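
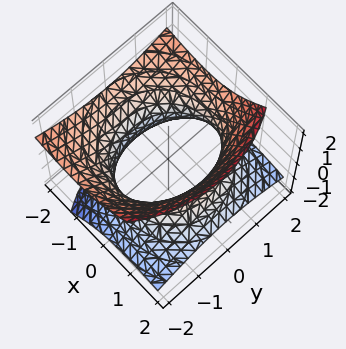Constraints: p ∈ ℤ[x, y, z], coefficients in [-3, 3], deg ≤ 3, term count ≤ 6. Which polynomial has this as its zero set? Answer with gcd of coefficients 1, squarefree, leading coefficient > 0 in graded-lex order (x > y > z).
First, degree: the shape is more complex than any degree-1 surface, so deg p = 2.
Next, from the axis intercepts and sections: the surface avoids every integer z-axis point in the box.
Finally, the integer polynomial consistent with all of this is the stated p.

x^2 + 2*x*z + y^2 - 2*z^2 - 2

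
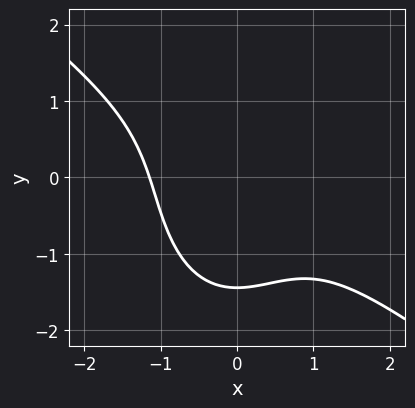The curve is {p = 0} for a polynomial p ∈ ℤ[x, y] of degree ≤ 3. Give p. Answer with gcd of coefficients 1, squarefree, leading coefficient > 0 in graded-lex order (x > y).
2*x^3 + 2*x^2*y + y^3 + 3

(a) The degree is 3 — a generic line meets the curve in up to 3 points.
(b) Matching integer coefficients to the picture gives p.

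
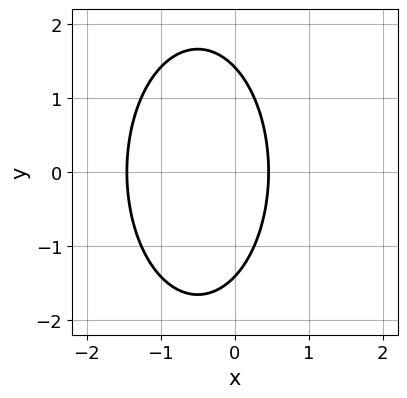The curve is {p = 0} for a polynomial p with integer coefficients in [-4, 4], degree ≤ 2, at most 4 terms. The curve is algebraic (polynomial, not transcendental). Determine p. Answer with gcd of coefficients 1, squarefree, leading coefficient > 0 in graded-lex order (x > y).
(a) Degree: no degree-1 curve has this shape, so deg p = 2.
(b) Symmetries: it's symmetric under y → −y, forcing even powers of y.
(c) These observations pin down the coefficients.

3*x^2 + y^2 + 3*x - 2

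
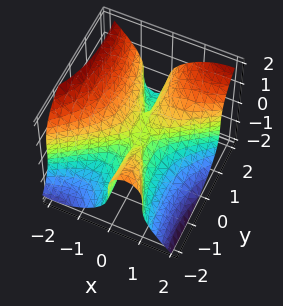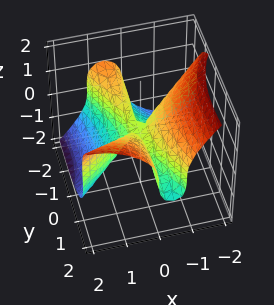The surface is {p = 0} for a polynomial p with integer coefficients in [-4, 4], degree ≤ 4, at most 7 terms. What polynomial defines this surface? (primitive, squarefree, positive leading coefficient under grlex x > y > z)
First, degree: no degree-2 surface has this shape, so deg p = 3.
Next, against the integer gridlines: one z-axis crossing is at z = 0; every point of the y-axis in the box is on the surface; it crosses the x-axis at the gridline x = 0.
Finally, matching integer coefficients to the picture gives p.

3*x^3 - 3*x^2*y - 2*x*y^2 + 3*z^3 - x^2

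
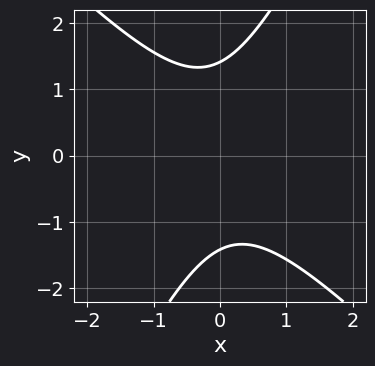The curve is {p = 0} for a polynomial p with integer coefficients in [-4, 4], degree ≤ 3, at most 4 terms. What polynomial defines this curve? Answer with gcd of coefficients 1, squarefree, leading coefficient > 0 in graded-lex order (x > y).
First, the degree is 2 — the shape is more complex than any degree-1 curve.
Next, reading off the gridlines: the curve avoids every integer x-axis point in the box.
Finally, together with the visible shape, these determine p as stated.

2*x^2 + x*y - y^2 + 2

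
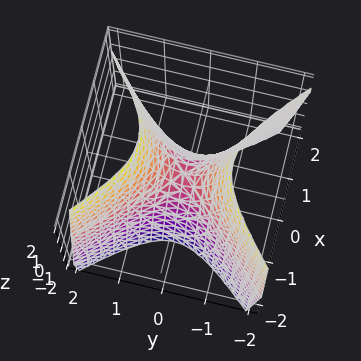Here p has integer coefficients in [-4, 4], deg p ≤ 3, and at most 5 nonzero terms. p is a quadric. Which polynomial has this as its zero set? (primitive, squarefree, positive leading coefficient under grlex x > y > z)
(a) Degree: a saddle surface; a quadric, so deg p = 2.
(b) Symmetries: it's symmetric under x → −x, forcing even powers of x; it's symmetric under y → −y, forcing even powers of y.
(c) Observable constraints: it meets the z-axis at z = 0 (among the integer gridlines); one y-axis crossing is at y = 0.
(d) Putting this together gives p.

2*x^2 - 2*y^2 + z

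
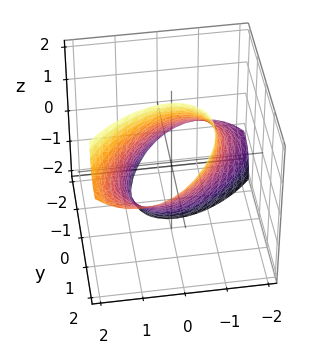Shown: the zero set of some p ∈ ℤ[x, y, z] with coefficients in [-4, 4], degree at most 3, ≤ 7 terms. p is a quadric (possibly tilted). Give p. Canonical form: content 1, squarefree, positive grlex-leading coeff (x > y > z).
First, degree: no degree-1 surface has this shape, so deg p = 2.
Finally, putting this together gives p.

2*x^2 - 2*x*y + 2*y^2 - 3*y*z + z^2 - 3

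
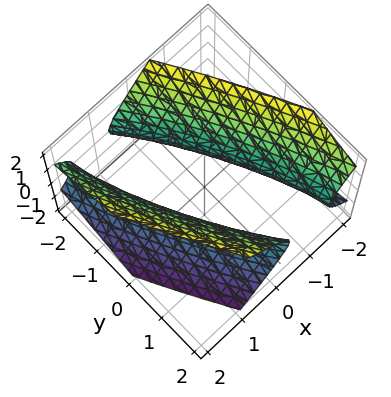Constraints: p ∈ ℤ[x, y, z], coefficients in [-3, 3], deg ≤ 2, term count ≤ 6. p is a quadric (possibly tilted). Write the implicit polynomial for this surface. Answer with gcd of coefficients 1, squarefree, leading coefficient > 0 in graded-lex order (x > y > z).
3*x^2 + 3*x*y + y^2 - 2*z^2 - 2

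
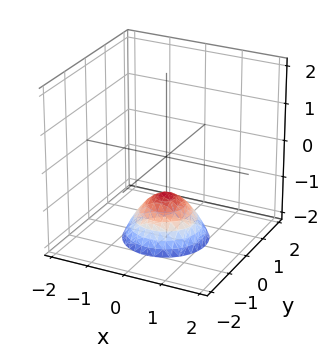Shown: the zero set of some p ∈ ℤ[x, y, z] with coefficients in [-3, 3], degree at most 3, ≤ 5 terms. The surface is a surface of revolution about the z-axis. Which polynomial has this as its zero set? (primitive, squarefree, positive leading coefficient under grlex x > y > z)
1. Degree: the shape is more complex than any degree-1 surface, so deg p = 2.
2. Symmetry: the surface is invariant under rotation about z: p = q(x² + y², z).
3. Against the integer gridlines: it misses every integer gridline on the y-axis; the surface avoids every integer x-axis point in the box.
4. Fitting integer coefficients to these (and the overall shape) gives p. Check: (0, 0, -1) on the z-axis lies on the surface, and p(0, 0, -1) = 0. ✓

x^2 + y^2 + z + 1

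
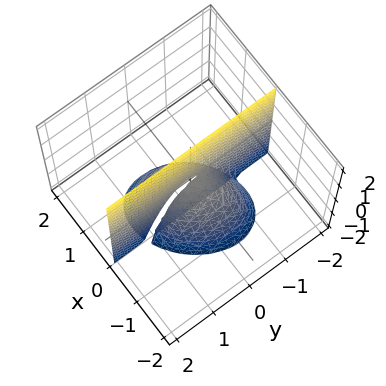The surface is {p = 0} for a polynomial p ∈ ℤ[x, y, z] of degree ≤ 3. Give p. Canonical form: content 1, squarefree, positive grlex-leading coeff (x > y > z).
First, degree: the shape is more complex than any degree-2 surface, so deg p = 3.
Then, observable constraints: it crosses the x-axis at the gridline x = 0; every point of the z-axis in the box is on the surface.
Finally, fitting integer coefficients to these (and the overall shape) gives p.

3*x^3 - 2*x^2*y + 3*x*y^2 + 2*x*z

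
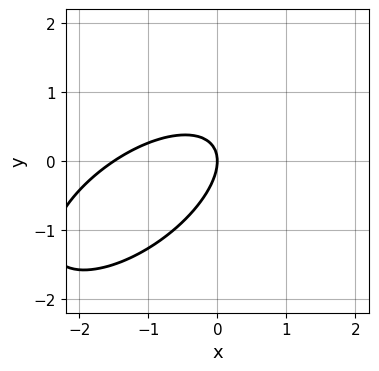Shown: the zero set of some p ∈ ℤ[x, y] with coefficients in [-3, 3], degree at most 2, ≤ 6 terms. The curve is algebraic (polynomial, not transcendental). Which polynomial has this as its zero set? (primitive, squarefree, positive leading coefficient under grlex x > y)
1. deg p = 2.
2. From the visible intercepts: it crosses the x-axis at the gridline x = 0; it crosses the y-axis at the gridline y = 0.
3. Fitting integer coefficients to these (and the overall shape) gives p.

2*x^2 - 3*x*y + 3*y^2 + 3*x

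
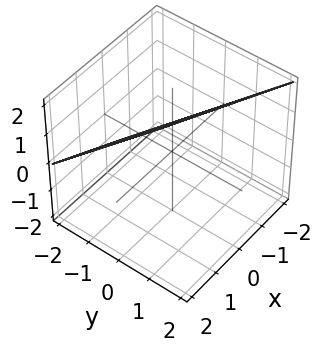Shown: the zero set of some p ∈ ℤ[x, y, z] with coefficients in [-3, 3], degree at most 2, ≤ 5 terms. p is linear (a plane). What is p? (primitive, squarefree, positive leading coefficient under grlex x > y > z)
1. deg p = 1.
2. Observable constraints: it meets the x-axis at x = -2 (among the integer gridlines); one y-axis crossing is at y = -1; one z-axis crossing is at z = 1.
3. Putting this together gives p.

x + 2*y - 2*z + 2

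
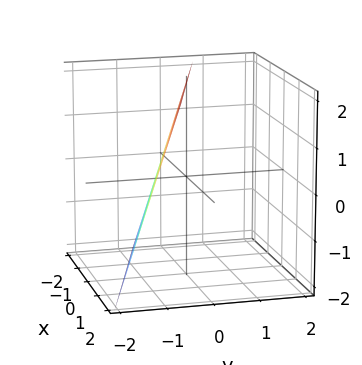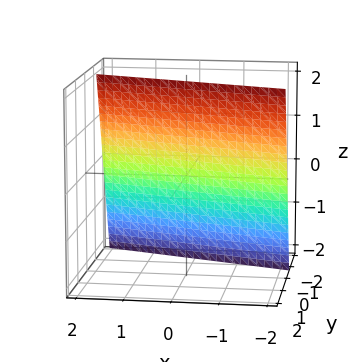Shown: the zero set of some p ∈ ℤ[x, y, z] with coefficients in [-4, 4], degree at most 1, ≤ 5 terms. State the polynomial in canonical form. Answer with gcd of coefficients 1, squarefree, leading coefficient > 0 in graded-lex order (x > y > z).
x + 3*y - z + 2

1. The degree is 1 — the surface is flat (a plane).
2. Reading off the gridlines: it crosses the x-axis at the gridline x = -2; it crosses the z-axis at the gridline z = 2.
3. Together with the visible shape, these determine p as stated.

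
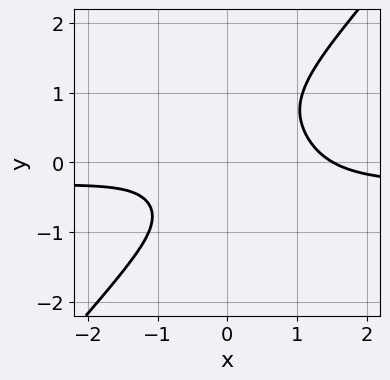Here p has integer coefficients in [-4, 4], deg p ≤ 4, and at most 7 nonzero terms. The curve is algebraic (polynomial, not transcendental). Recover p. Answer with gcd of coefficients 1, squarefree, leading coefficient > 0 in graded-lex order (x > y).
First, deg p = 4. The shape is more complex than any degree-3 curve.
Next, from the visible intercepts: the curve avoids every integer y-axis point in the box.
Finally, putting this together gives p.

3*x^3*y - 2*y^4 + x^3 - x - 2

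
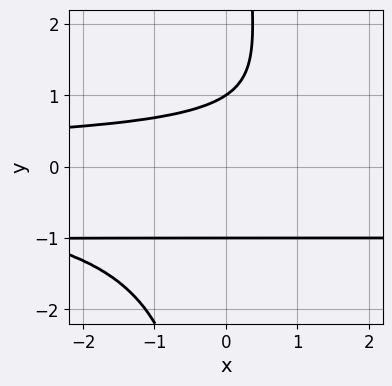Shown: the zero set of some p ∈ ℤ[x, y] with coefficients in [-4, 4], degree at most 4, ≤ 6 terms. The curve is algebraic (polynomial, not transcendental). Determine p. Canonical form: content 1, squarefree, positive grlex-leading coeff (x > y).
First, deg p = 4. The shape is more complex than any degree-3 curve.
Then, from the axis intercepts and sections: the curve avoids every integer x-axis point in the box; the y-axis gridline crossings are at y ∈ {-1, 1}.
Finally, together with the visible shape, these determine p as stated.

2*x*y^3 + 2*x*y^2 - 3*y^2 + 3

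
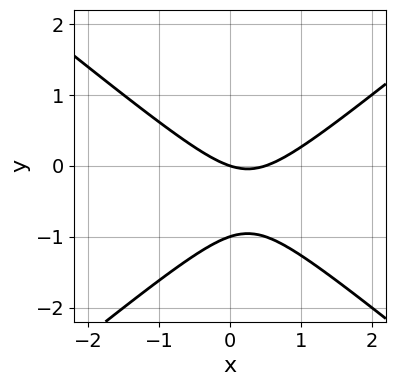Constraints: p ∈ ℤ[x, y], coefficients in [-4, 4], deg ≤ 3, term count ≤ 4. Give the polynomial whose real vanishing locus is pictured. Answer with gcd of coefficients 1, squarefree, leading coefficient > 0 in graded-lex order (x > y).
2*x^2 - 3*y^2 - x - 3*y

(a) The degree is 2 — a generic line meets the curve in up to 2 points.
(b) Against the integer gridlines: among the integer gridlines, it crosses the y-axis at y ∈ {-1, 0}; it crosses the x-axis at the gridline x = 0.
(c) Together with the visible shape, these determine p as stated.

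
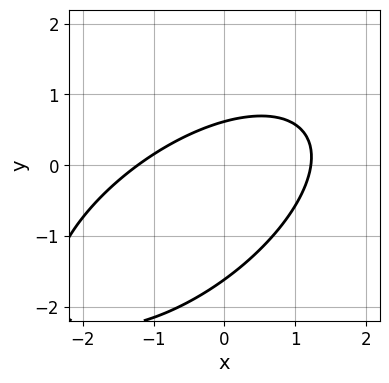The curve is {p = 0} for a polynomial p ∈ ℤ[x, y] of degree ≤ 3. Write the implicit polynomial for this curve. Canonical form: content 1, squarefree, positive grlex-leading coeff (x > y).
1. The degree is 2 — the shape is more complex than any degree-1 curve.
2. Matching integer coefficients to the picture gives p.

2*x^2 - 3*x*y + 3*y^2 + 3*y - 3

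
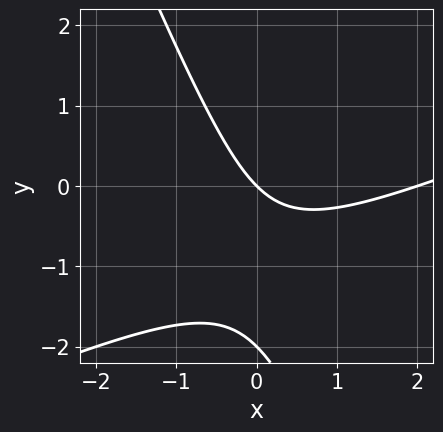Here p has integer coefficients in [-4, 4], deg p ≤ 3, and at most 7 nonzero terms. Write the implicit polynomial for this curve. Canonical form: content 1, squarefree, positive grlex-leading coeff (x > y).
x^2 - 2*x*y - y^2 - 2*x - 2*y

First, the degree is 2 — no degree-1 curve has this shape.
Then, against the integer gridlines: the y-axis gridline crossings are at y ∈ {-2, 0}; the x-axis gridline crossings are at x ∈ {0, 2}.
Finally, putting this together gives p.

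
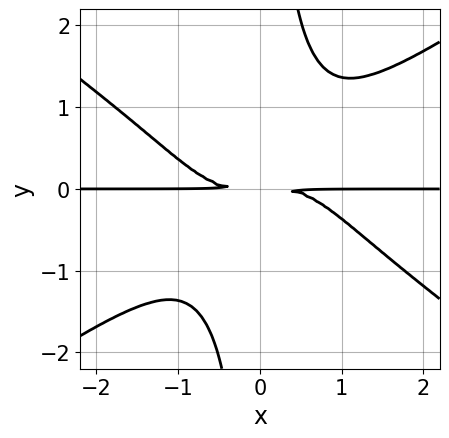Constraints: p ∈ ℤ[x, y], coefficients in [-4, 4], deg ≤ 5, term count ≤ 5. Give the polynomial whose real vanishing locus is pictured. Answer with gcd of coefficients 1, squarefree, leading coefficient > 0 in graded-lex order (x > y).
First, degree: no degree-3 curve has this shape, so deg p = 4.
Next, from the axis intercepts and sections: the visible x-axis segment lies entirely on the curve.
Finally, assembling these constraints gives the stated polynomial.

x^3*y - 2*x*y^3 + 2*y^2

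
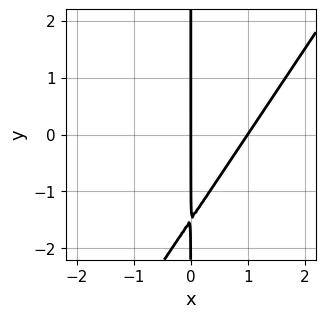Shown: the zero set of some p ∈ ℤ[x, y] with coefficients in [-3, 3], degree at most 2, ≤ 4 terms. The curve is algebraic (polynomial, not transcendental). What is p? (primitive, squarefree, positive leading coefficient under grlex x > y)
(a) Degree: the shape is more complex than any degree-1 curve, so deg p = 2.
(b) From the axis intercepts and sections: among the integer gridlines, it crosses the x-axis at x ∈ {0, 1}; the visible y-axis segment lies entirely on the curve.
(c) The integer polynomial consistent with all of this is the stated p.

3*x^2 - 2*x*y - 3*x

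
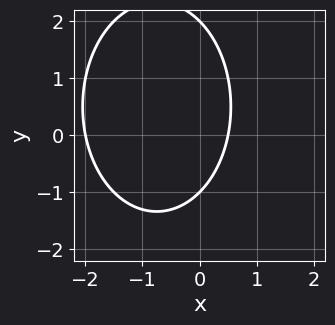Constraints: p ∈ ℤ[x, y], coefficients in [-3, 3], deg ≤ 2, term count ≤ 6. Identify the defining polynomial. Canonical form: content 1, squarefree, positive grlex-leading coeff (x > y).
2*x^2 + y^2 + 3*x - y - 2

First, degree: the shape is more complex than any degree-1 curve, so deg p = 2.
Then, against the integer gridlines: one x-axis crossing is at x = -2; among the integer gridlines, it crosses the y-axis at y ∈ {-1, 2}.
Finally, fitting integer coefficients to these (and the overall shape) gives p.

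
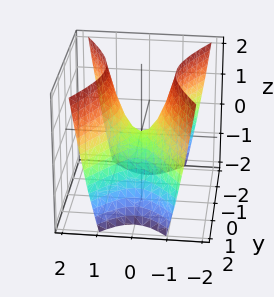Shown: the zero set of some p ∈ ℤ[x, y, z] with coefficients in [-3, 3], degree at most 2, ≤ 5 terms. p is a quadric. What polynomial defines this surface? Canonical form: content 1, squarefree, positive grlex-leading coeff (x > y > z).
First, deg p = 2. A saddle surface; a quadric.
Then, symmetries: mirror symmetry y ↦ −y ⇒ only even powers of y; it's symmetric under x → −x, forcing even powers of x.
Next, reading off the gridlines: it crosses the y-axis at the gridline y = 0; it crosses the x-axis at the gridline x = 0.
Finally, these observations pin down the coefficients.

2*x^2 - y^2 - z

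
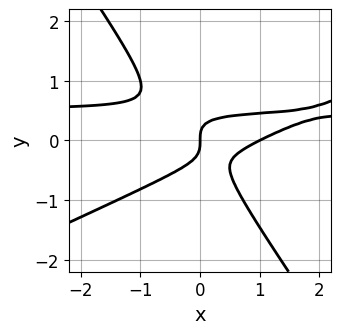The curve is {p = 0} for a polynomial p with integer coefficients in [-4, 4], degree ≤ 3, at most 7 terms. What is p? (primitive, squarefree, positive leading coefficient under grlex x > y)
(a) The degree is 3 — the shape is more complex than any degree-2 curve.
(b) Checking where it meets the axes: it meets the y-axis at y = 0 (among the integer gridlines); the x-axis gridline crossings are at x ∈ {0, 1}.
(c) Assembling these constraints gives the stated polynomial.

2*x^2*y - 3*x*y^2 - 3*y^3 - x^2 + x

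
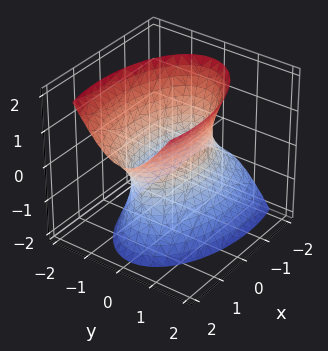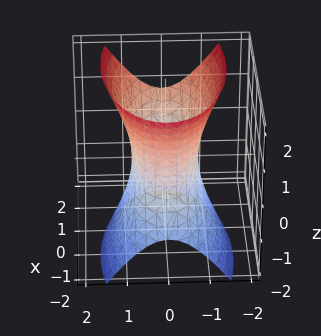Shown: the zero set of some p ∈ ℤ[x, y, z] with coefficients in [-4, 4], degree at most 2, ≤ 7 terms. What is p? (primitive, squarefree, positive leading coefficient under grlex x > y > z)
x^2 - x*z + 3*y^2 - z^2 - 2

1. deg p = 2.
2. Against the integer gridlines: it misses every integer gridline on the z-axis.
3. Fitting integer coefficients to these (and the overall shape) gives p.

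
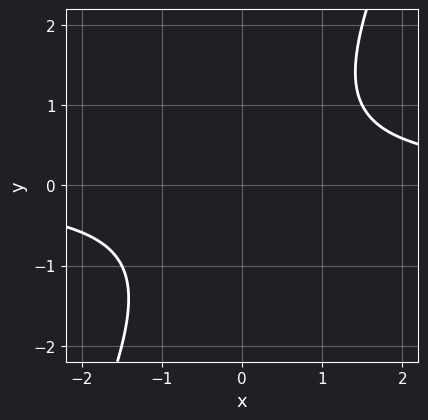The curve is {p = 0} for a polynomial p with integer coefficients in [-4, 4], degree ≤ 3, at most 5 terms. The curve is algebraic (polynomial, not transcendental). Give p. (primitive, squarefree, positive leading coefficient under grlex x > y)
2*x*y - y^2 - 2

First, deg p = 2. No degree-1 curve has this shape.
Then, from the axis intercepts and sections: it misses every integer gridline on the y-axis; no x-intercept at any integer in the box.
Finally, solving for integer coefficients yields p as stated.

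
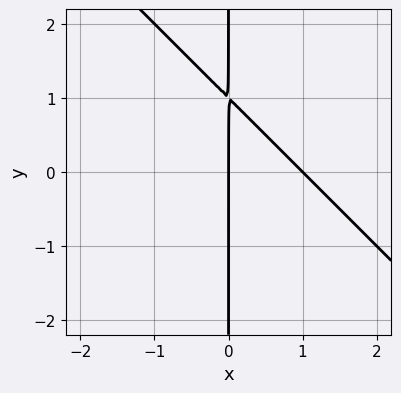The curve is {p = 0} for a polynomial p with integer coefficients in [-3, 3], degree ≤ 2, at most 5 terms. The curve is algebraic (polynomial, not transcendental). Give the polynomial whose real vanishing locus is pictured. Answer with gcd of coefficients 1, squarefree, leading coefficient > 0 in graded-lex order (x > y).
x^2 + x*y - x

Degree: a generic line meets the curve in up to 2 points, so deg p = 2.
Checking where it meets the axes: the x-axis gridline crossings are at x ∈ {0, 1}; every point of the y-axis in the box is on the curve.
Putting this together gives p.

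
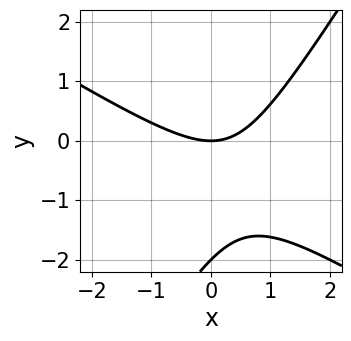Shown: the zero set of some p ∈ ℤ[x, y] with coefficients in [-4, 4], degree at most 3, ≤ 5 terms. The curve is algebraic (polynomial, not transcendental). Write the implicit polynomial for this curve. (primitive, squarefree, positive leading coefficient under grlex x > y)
x^2 + x*y - y^2 - 2*y

1. Degree: a generic line meets the curve in up to 2 points, so deg p = 2.
2. From the axis intercepts and sections: it crosses the x-axis at the gridline x = 0; the y-axis gridline crossings are at y ∈ {-2, 0}.
3. Solving for integer coefficients yields p as stated.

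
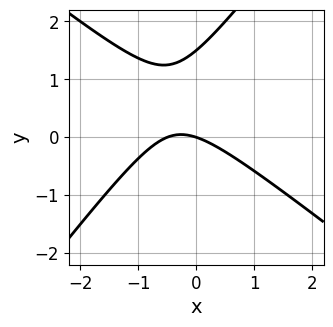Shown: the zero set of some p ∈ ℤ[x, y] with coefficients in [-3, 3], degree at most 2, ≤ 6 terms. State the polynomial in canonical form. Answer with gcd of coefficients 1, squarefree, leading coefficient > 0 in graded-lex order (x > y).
2*x^2 + x*y - 2*y^2 + x + 3*y

1. deg p = 2.
2. Observable constraints: one x-axis crossing is at x = 0; it meets the y-axis at y = 0 (among the integer gridlines).
3. These observations pin down the coefficients.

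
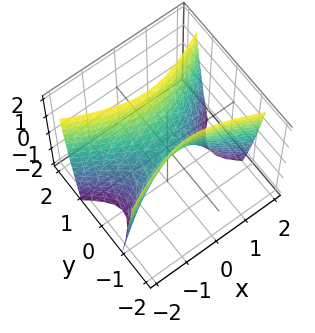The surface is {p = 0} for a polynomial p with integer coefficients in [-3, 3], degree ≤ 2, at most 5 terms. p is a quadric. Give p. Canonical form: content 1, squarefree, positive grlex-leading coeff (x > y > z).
x^2 - 3*y^2 + z

1. deg p = 2.
2. Symmetries: it's symmetric under y → −y, forcing even powers of y; it's symmetric under x → −x, forcing even powers of x.
3. Observable constraints: it meets the y-axis at y = 0 (among the integer gridlines); it meets the x-axis at x = 0 (among the integer gridlines); one z-axis crossing is at z = 0.
4. Together with the visible shape, these determine p as stated.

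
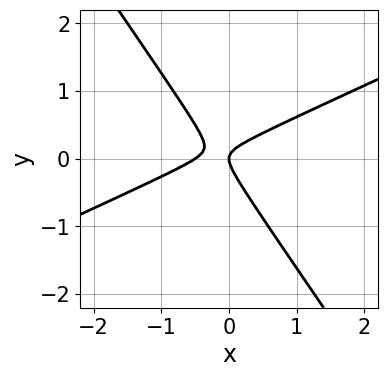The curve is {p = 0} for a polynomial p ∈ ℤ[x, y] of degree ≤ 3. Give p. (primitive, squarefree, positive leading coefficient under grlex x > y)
2*x^2 - 3*x*y - 3*y^2 + x

deg p = 2.
Against the integer gridlines: it crosses the x-axis at the gridline x = 0; it crosses the y-axis at the gridline y = 0.
Matching integer coefficients to the picture gives p.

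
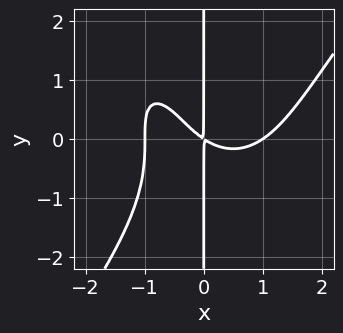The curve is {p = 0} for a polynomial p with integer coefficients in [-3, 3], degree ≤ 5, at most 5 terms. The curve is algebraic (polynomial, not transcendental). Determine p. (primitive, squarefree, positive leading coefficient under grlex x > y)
First, degree: a generic line meets the curve in up to 4 points, so deg p = 4.
Next, against the integer gridlines: among the integer gridlines, it crosses the x-axis at x ∈ {-1, 1}; every point of the y-axis in the box is on the curve.
Finally, fitting integer coefficients to these (and the overall shape) gives p.

2*x^4 - x*y^3 - 3*x^2*y - 2*x^2 - 3*x*y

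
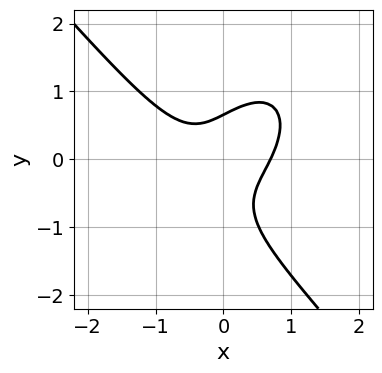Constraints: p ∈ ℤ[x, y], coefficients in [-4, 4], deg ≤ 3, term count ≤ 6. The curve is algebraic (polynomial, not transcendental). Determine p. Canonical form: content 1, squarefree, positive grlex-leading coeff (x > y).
3*x^3 + 2*y^3 - 3*x*y + y^2 - 1

1. The degree is 3 — the shape is more complex than any degree-2 curve.
2. The integer polynomial consistent with all of this is the stated p.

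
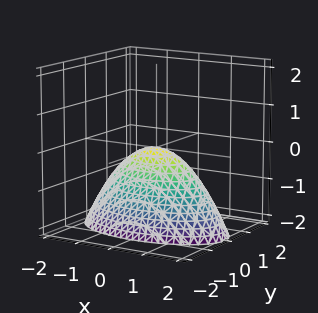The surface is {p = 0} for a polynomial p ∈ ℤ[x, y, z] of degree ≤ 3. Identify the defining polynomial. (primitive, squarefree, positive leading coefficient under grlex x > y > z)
x^2 + 3*y^2 + 2*z

1. Degree: a single bowl opening along one axis; a quadric, so deg p = 2.
2. Symmetries: the x ↦ −x reflection is a symmetry, so x appears only in even powers; it's symmetric under y → −y, forcing even powers of y.
3. From the visible intercepts: it crosses the y-axis at the gridline y = 0; it meets the z-axis at z = 0 (among the integer gridlines); it meets the x-axis at x = 0 (among the integer gridlines).
4. Assembling these constraints gives the stated polynomial.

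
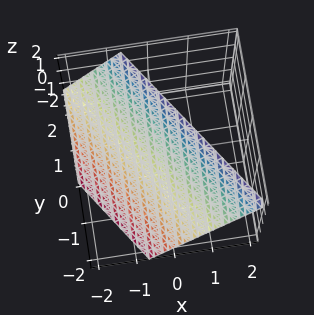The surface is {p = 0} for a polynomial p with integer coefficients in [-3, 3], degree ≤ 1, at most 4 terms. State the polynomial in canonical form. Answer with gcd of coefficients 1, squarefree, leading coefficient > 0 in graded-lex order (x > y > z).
3*x + 2*y - 2*z + 2

(a) deg p = 1.
(b) From the visible intercepts: it crosses the z-axis at the gridline z = 1; one y-axis crossing is at y = -1.
(c) These observations pin down the coefficients.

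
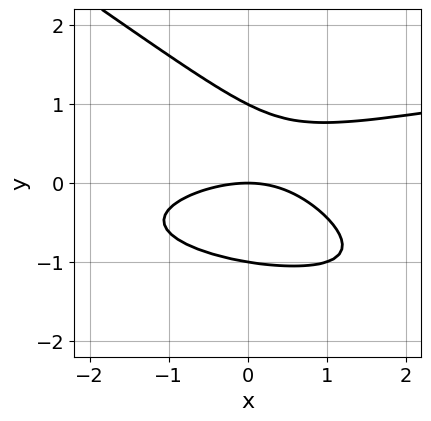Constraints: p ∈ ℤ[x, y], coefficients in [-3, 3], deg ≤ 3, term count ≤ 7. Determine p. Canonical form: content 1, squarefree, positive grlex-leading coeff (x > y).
deg p = 3. No degree-2 curve has this shape.
Observable constraints: one x-axis crossing is at x = 0; among the integer gridlines, it crosses the y-axis at y ∈ {-1, 0, 1}.
Assembling these constraints gives the stated polynomial.

2*x*y^2 + 3*y^3 - x^2 + x*y - 3*y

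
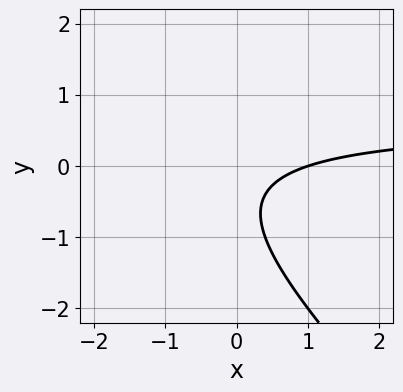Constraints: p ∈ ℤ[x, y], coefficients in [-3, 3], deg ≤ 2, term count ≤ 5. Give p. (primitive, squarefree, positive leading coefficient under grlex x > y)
3*x*y + 3*y^2 - 2*x + 3*y + 2

(a) deg p = 2. The shape is more complex than any degree-1 curve.
(b) Against the integer gridlines: it meets the x-axis at x = 1 (among the integer gridlines); no y-intercept at any integer in the box.
(c) These observations pin down the coefficients.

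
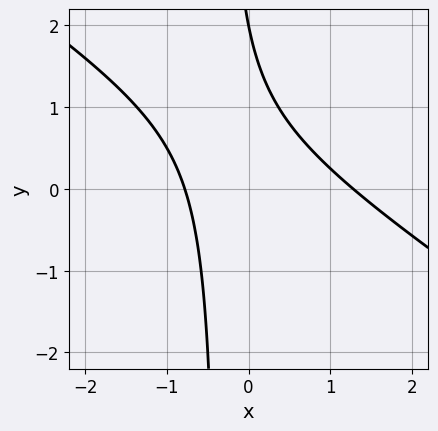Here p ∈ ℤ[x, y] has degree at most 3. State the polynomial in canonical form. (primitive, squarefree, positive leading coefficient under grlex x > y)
2*x^2 + 3*x*y - x + y - 2

1. deg p = 2. No degree-1 curve has this shape.
2. Observable constraints: it crosses the y-axis at the gridline y = 2.
3. Putting this together gives p.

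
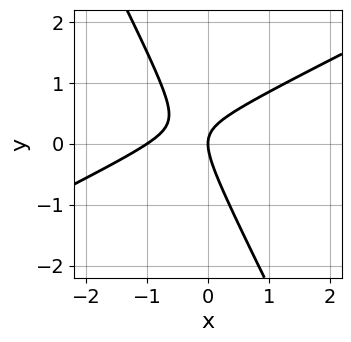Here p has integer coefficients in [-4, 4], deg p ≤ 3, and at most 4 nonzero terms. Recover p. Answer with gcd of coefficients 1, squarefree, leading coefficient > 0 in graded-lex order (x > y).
2*x^2 - 3*x*y - 2*y^2 + 2*x

The degree is 2 — the shape is more complex than any degree-1 curve.
Checking where it meets the axes: it crosses the y-axis at the gridline y = 0; the x-axis gridline crossings are at x ∈ {-1, 0}.
Together with the visible shape, these determine p as stated.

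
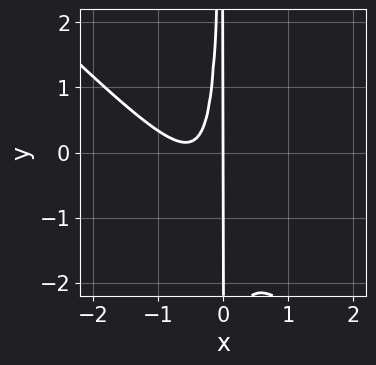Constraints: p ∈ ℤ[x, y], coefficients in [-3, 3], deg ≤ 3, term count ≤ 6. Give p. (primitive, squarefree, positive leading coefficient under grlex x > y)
3*x^3 + 3*x^2*y + 3*x^2 + x

(a) The degree is 3 — no degree-2 curve has this shape.
(b) Reading off the gridlines: the visible y-axis segment lies entirely on the curve; it meets the x-axis at x = 0 (among the integer gridlines).
(c) Matching integer coefficients to the picture gives p.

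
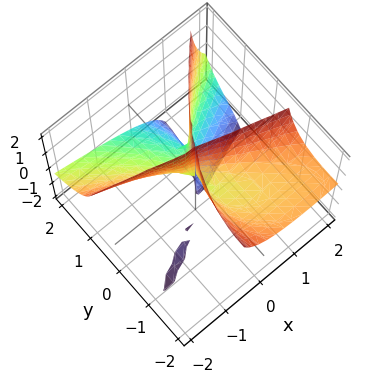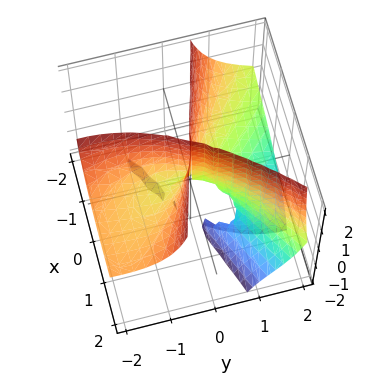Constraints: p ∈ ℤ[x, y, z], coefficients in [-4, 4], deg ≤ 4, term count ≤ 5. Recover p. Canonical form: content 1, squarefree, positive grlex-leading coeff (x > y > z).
First, the picture has 3 separate pieces.
Next, deg p = 3.
Next, from the axis intercepts and sections: every point of the z-axis in the box is on the surface; one x-axis crossing is at x = 0; it meets the y-axis at y = 0 (among the integer gridlines).
Finally, these observations pin down the coefficients.

3*x*y*z - y^3 - 2*y^2*z + 2*x^2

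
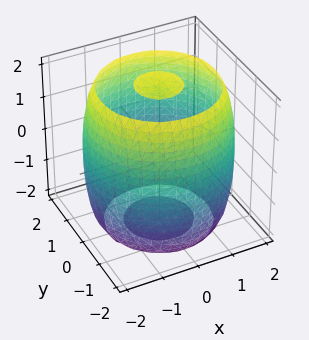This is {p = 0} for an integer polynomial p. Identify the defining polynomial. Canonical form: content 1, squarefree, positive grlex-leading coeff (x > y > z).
x^4 + 2*x^2*y^2 + y^4 - 3*x^2 - 3*y^2 + z^2 - 3

First, I count 3 distinct pieces. Treating them together as one polynomial.
Next, degree: the shape is more complex than any degree-3 surface, so deg p = 4.
Next, by symmetry, every cross-section ⟂ z is a circle, so x, y appear only via x² + y².
Next, observable constraints: a circular section at z = 1 has radius between 1 and 2.
Finally, together with the visible shape, these determine p as stated.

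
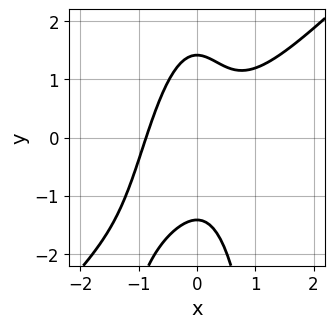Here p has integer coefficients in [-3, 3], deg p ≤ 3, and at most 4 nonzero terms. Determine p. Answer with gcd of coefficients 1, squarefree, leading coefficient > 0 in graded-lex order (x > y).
3*x^3 - 3*x^2*y - y^2 + 2

deg p = 3.
Matching integer coefficients to the picture gives p.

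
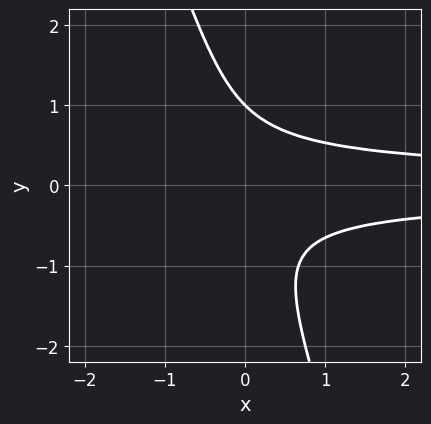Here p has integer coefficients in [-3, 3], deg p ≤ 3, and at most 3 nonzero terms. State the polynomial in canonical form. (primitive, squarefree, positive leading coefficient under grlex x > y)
deg p = 3.
From the axis intercepts and sections: it misses every integer gridline on the x-axis; it meets the y-axis at y = 1 (among the integer gridlines).
Matching integer coefficients to the picture gives p.

3*x*y^2 + y^3 - 1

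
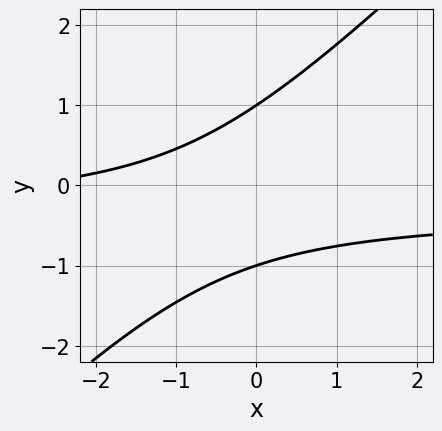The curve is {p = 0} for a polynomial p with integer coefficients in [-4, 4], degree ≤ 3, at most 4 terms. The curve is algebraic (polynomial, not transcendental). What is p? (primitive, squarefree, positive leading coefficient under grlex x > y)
The degree is 2 — no degree-1 curve has this shape.
Reading off the gridlines: the curve avoids every integer x-axis point in the box; the y-axis gridline crossings are at y ∈ {-1, 1}.
These observations pin down the coefficients.

3*x*y - 3*y^2 + x + 3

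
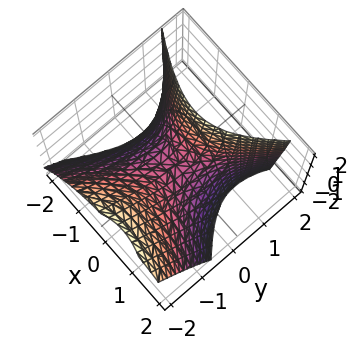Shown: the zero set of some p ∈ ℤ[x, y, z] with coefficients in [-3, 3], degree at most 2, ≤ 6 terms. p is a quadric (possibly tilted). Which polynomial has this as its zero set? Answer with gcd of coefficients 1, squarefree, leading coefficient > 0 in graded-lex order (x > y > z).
3*x^2 + 2*x*y - 3*y^2 - 2*y*z + 3*z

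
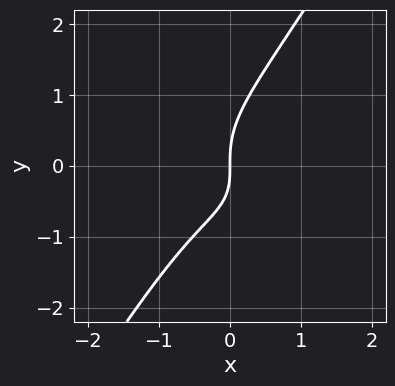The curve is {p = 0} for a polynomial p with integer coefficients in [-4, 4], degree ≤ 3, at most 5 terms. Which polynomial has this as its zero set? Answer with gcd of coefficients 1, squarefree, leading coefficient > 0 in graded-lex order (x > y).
3*x^3 + 2*x*y^2 - 2*y^3 + 2*x*y + 3*x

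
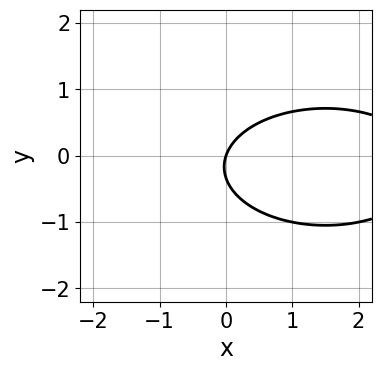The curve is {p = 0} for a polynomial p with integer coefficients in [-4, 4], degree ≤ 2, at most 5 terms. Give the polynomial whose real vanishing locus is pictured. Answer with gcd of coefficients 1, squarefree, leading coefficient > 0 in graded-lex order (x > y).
x^2 + 3*y^2 - 3*x + y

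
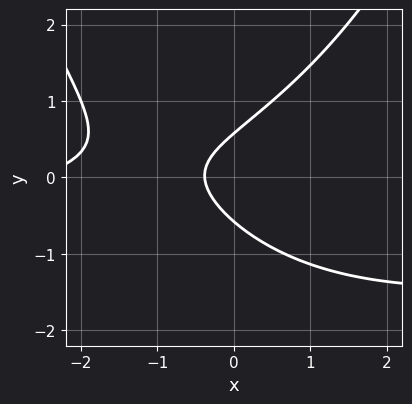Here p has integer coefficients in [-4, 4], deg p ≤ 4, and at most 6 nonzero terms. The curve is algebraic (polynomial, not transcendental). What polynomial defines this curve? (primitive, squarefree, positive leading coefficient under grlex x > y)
(a) deg p = 3. No degree-2 curve has this shape.
(b) The integer polynomial consistent with all of this is the stated p.

x^2*y + x^2 - 3*y^2 + 3*x + 1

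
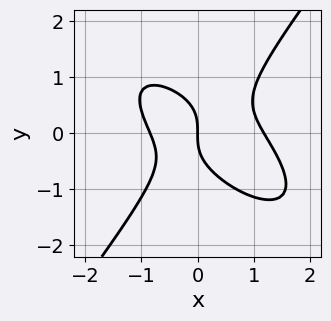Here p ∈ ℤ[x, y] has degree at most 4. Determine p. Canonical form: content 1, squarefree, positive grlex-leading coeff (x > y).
3*x^3 + 3*x^2*y - 3*y^3 - x^2 - 3*x

1. Degree: no degree-2 curve has this shape, so deg p = 3.
2. Checking where it meets the axes: it crosses the x-axis at the gridline x = 0; it crosses the y-axis at the gridline y = 0.
3. Assembling these constraints gives the stated polynomial.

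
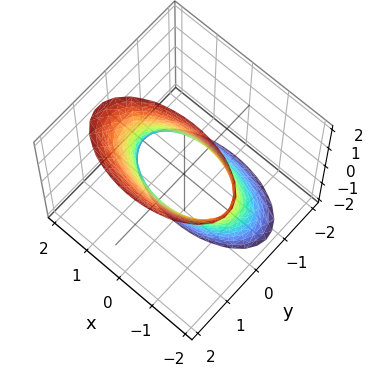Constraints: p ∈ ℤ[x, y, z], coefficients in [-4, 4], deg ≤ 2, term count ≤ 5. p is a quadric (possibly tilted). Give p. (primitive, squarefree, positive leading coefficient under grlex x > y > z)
Degree: a generic line meets the surface in up to 2 points, so deg p = 2.
From the visible intercepts: it misses every integer gridline on the z-axis.
The integer polynomial consistent with all of this is the stated p.

x^2 + 3*y^2 - 2*y*z - 2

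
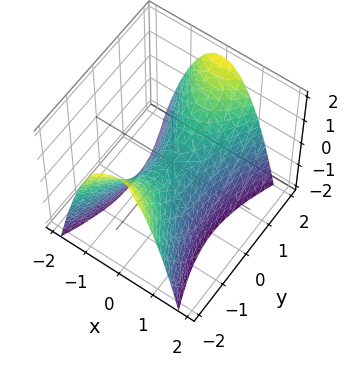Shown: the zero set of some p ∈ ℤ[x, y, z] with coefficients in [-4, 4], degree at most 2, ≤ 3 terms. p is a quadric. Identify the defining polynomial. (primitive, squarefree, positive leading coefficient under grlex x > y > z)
3*x^2 - y^2 + 2*z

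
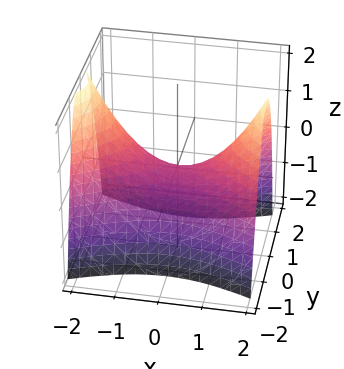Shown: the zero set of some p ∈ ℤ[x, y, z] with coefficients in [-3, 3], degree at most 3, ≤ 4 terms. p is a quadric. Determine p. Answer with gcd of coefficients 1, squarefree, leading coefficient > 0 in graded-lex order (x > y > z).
1. The degree is 2 — a saddle surface; a quadric.
2. Symmetries: it's symmetric under y → −y, forcing even powers of y; mirror symmetry x ↦ −x ⇒ only even powers of x.
3. Reading off the gridlines: one x-axis crossing is at x = 0; it meets the y-axis at y = 0 (among the integer gridlines); one z-axis crossing is at z = 0.
4. Solving for integer coefficients yields p as stated.

x^2 - 3*y^2 - 2*z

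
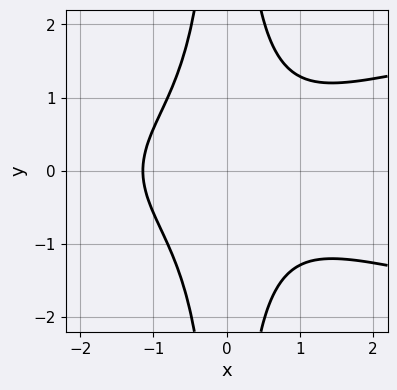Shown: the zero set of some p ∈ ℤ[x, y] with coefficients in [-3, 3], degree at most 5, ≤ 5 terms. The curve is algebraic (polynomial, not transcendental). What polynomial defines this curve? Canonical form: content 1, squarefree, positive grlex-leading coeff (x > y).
3*x^2*y^2 - 2*x^3 - 3

1. deg p = 4.
2. Symmetries: mirror symmetry y ↦ −y ⇒ only even powers of y.
3. From the visible intercepts: no y-intercept at any integer in the box.
4. The integer polynomial consistent with all of this is the stated p.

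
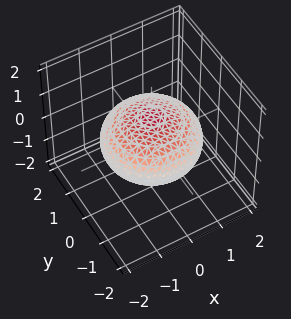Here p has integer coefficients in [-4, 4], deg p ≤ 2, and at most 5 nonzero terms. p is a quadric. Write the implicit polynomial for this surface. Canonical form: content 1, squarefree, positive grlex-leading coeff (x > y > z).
Degree: bounded and convex; a quadric, so deg p = 2.
Symmetries: it's symmetric under z → −z, forcing even powers of z; the surface is invariant under rotation about z: p = q(x² + y², z).
Reading off the gridlines: a circular section at z = 0 has radius between 1 and 2; among the integer gridlines, it crosses the z-axis at z ∈ {-1, 1}.
Matching integer coefficients to the picture gives p.

x^2 + y^2 + 2*z^2 - 2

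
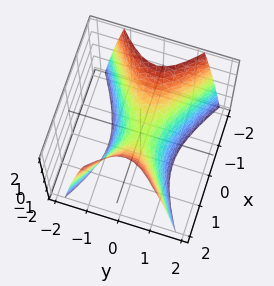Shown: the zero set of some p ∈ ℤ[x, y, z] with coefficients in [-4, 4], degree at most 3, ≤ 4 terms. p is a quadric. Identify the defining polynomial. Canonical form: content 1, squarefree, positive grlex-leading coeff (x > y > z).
x^2 - 2*y^2 - z

(a) Degree: a saddle surface; a quadric, so deg p = 2.
(b) Symmetries: mirror symmetry x ↦ −x ⇒ only even powers of x; mirror symmetry y ↦ −y ⇒ only even powers of y.
(c) From the axis intercepts and sections: it meets the y-axis at y = 0 (among the integer gridlines); it meets the x-axis at x = 0 (among the integer gridlines); it meets the z-axis at z = 0 (among the integer gridlines).
(d) Fitting integer coefficients to these (and the overall shape) gives p.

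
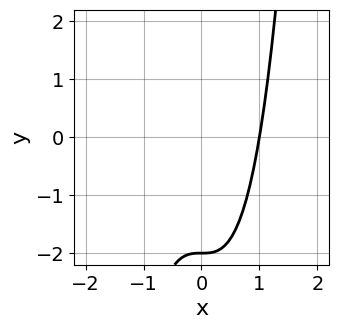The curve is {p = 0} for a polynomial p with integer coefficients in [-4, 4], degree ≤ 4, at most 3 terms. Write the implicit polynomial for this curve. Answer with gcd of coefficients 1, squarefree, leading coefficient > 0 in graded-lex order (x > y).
1. The degree is 3 — a generic line meets the curve in up to 3 points.
2. Observable constraints: it crosses the x-axis at the gridline x = 1; it crosses the y-axis at the gridline y = -2.
3. Assembling these constraints gives the stated polynomial.

2*x^3 - y - 2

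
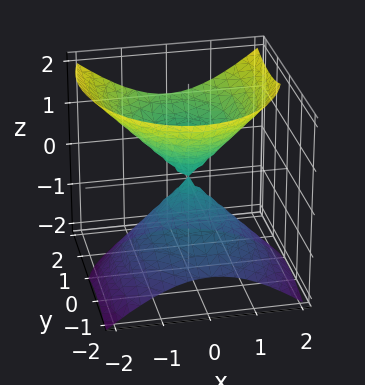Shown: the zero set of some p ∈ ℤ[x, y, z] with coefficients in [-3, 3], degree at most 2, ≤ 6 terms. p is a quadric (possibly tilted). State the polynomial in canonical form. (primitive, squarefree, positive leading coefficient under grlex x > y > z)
The degree is 2 — no degree-1 surface has this shape.
Against the integer gridlines: it crosses the x-axis at the gridline x = 0; one y-axis crossing is at y = 0.
Together with the visible shape, these determine p as stated.

3*x^2 + 2*y^2 - 2*y*z - 3*z^2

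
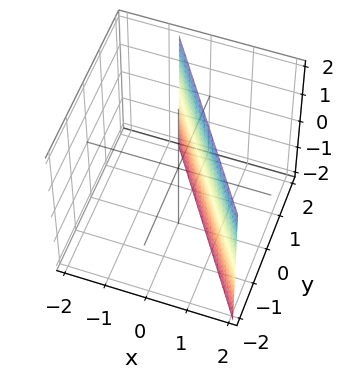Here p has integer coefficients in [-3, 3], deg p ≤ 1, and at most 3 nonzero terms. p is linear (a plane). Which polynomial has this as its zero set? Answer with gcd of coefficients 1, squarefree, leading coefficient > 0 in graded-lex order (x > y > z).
3*x + 2*y - 2

First, deg p = 1. Every cross-section is a straight line — this is a plane.
Then, from the visible intercepts: one y-axis crossing is at y = 1; it misses every integer gridline on the z-axis.
Finally, these observations pin down the coefficients.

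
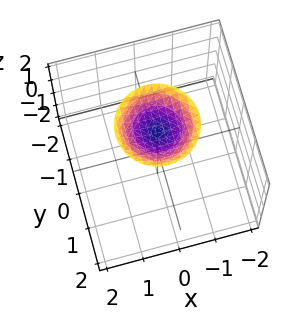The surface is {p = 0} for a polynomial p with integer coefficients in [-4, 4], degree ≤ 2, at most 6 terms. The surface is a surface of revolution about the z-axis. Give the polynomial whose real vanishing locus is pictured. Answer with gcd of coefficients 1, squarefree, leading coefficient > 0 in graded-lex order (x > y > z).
First, degree: the shape is more complex than any degree-1 surface, so deg p = 2.
Then, symmetry: the surface is invariant under rotation about z: p = q(x² + y², z).
Next, reading off the gridlines: it misses every integer gridline on the x-axis; no y-intercept at any integer in the box.
Finally, solving for integer coefficients yields p as stated.

x^2 + y^2 - 2*z + 3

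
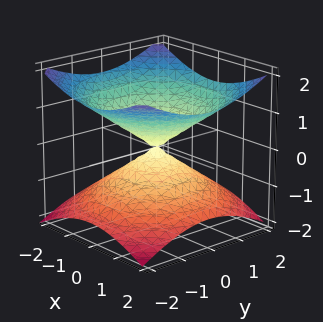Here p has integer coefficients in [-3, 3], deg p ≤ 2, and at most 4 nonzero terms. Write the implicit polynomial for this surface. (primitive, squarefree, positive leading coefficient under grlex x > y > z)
1. Degree: a double cone through the origin; a quadric, so deg p = 2.
2. Symmetries: it's symmetric under z → −z, forcing even powers of z; every cross-section ⟂ z is a circle, so x, y appear only via x² + y².
3. Checking where it meets the axes: it meets the y-axis at y = 0 (among the integer gridlines); one x-axis crossing is at x = 0; one z-axis crossing is at z = 0; a circular section at z = -1 has radius between 1 and 2.
4. Matching integer coefficients to the picture gives p.

x^2 + y^2 - 2*z^2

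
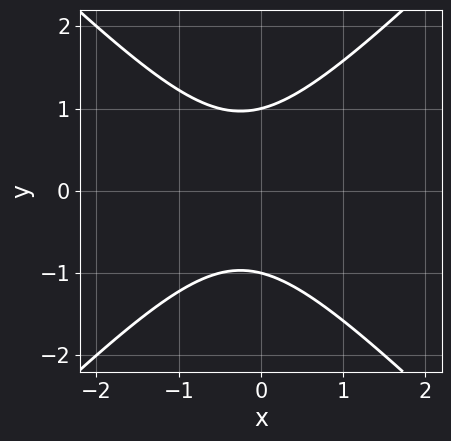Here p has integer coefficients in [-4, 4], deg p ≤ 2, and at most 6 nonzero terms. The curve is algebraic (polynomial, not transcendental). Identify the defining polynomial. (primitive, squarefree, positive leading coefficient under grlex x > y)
Degree: a generic line meets the curve in up to 2 points, so deg p = 2.
Symmetries: mirror symmetry y ↦ −y ⇒ only even powers of y.
From the visible intercepts: the curve avoids every integer x-axis point in the box; the y-axis gridline crossings are at y ∈ {-1, 1}.
Matching integer coefficients to the picture gives p.

2*x^2 - 2*y^2 + x + 2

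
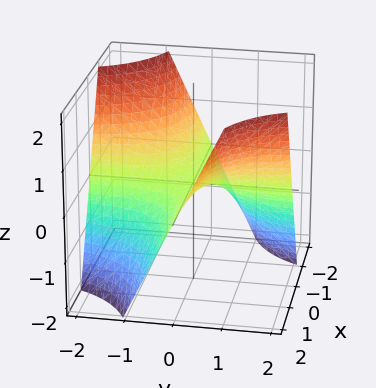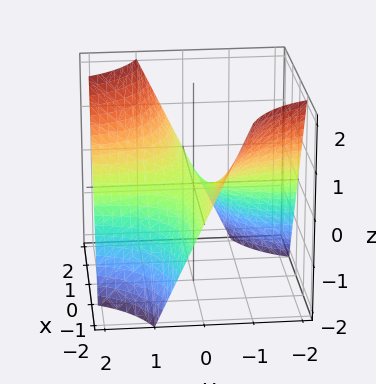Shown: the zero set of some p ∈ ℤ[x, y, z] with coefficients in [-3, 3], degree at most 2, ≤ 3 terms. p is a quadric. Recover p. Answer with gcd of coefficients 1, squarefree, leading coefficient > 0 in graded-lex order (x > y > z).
First, degree: a saddle surface; a quadric, so deg p = 2.
Then, checking where it meets the axes: the visible y-axis segment lies entirely on the surface; the visible x-axis segment lies entirely on the surface; one z-axis crossing is at z = 0.
Finally, matching integer coefficients to the picture gives p.

x*y - z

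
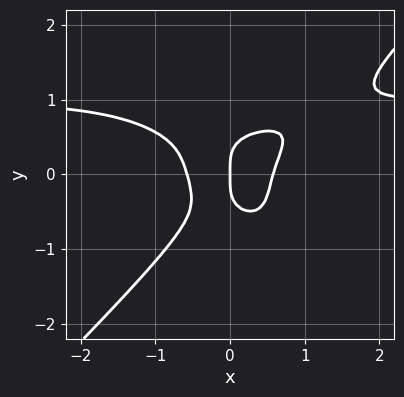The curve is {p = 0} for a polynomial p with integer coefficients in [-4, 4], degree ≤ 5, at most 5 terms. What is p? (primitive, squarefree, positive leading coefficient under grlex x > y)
3*x^3*y - 3*y^4 - 3*x^3 + x

First, deg p = 4. No degree-3 curve has this shape.
Then, from the axis intercepts and sections: it meets the x-axis at x = 0 (among the integer gridlines); one y-axis crossing is at y = 0.
Finally, these observations pin down the coefficients.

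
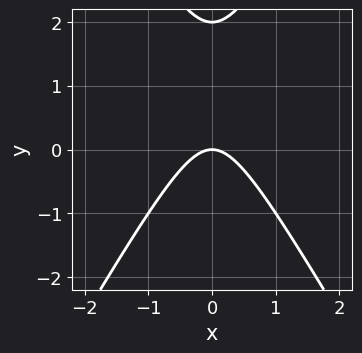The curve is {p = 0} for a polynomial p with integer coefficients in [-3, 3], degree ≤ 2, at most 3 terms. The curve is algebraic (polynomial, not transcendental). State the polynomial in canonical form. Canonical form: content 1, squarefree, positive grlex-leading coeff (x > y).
1. Degree: the shape is more complex than any degree-1 curve, so deg p = 2.
2. Symmetries: the x ↦ −x reflection is a symmetry, so x appears only in even powers.
3. Reading off the gridlines: it meets the x-axis at x = 0 (among the integer gridlines); among the integer gridlines, it crosses the y-axis at y ∈ {0, 2}.
4. Together with the visible shape, these determine p as stated.

3*x^2 - y^2 + 2*y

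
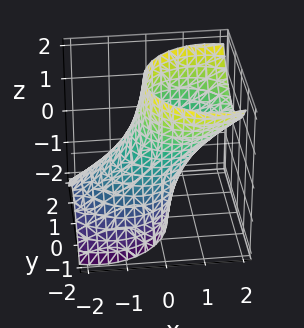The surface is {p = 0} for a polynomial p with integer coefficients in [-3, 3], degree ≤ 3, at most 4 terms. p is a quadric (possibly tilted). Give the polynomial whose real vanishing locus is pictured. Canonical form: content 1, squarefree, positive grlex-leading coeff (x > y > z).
2*x^2 - 3*x*z + 2*y^2 - 2

(a) The degree is 2 — a generic line meets the surface in up to 2 points.
(b) From the visible intercepts: among the integer gridlines, it crosses the x-axis at x ∈ {-1, 1}; it misses every integer gridline on the z-axis.
(c) Solving for integer coefficients yields p as stated. Check: (0, 1, 0) on the y-axis lies on the surface, and p(0, 1, 0) = 0. ✓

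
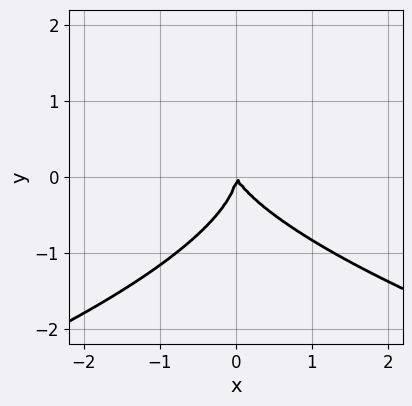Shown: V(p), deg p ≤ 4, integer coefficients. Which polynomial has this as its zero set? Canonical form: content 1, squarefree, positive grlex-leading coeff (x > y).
2*y^3 + 2*x^2 + x*y

(a) deg p = 3. No degree-2 curve has this shape.
(b) Reading off the gridlines: one x-axis crossing is at x = 0; it meets the y-axis at y = 0 (among the integer gridlines).
(c) Putting this together gives p.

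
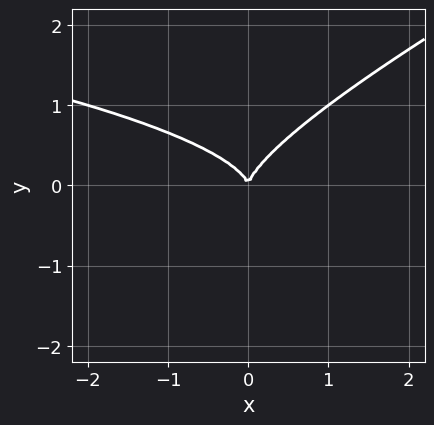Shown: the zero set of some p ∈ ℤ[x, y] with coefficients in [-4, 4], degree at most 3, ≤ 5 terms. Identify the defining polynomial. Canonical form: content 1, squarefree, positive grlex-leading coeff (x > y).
x*y^2 - 2*y^3 + x^2

(a) deg p = 3. The shape is more complex than any degree-2 curve.
(b) From the visible intercepts: it crosses the x-axis at the gridline x = 0; it crosses the y-axis at the gridline y = 0.
(c) The integer polynomial consistent with all of this is the stated p.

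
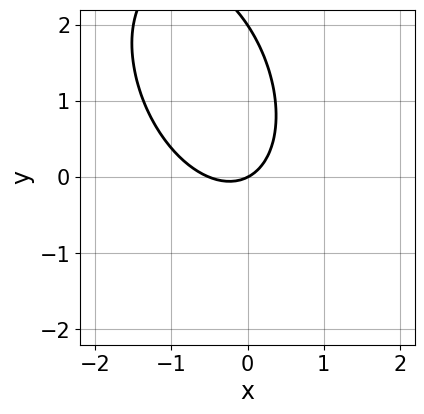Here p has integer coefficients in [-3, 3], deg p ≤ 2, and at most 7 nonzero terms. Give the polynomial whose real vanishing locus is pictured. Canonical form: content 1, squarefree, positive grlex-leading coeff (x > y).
(a) deg p = 2.
(b) From the visible intercepts: the y-axis gridline crossings are at y ∈ {0, 2}; it crosses the x-axis at the gridline x = 0.
(c) Assembling these constraints gives the stated polynomial.

2*x^2 + x*y + y^2 + x - 2*y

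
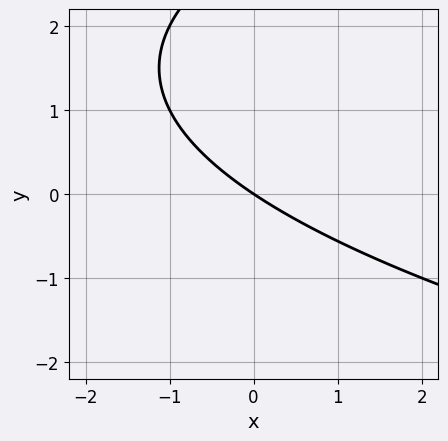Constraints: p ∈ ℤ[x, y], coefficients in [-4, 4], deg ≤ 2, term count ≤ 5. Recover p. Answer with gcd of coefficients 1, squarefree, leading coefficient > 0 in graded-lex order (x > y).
1. deg p = 2. A generic line meets the curve in up to 2 points.
2. Checking where it meets the axes: it meets the x-axis at x = 0 (among the integer gridlines); one y-axis crossing is at y = 0.
3. Matching integer coefficients to the picture gives p.

y^2 - 2*x - 3*y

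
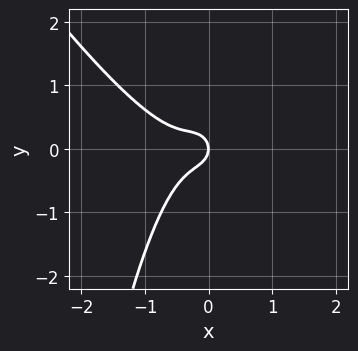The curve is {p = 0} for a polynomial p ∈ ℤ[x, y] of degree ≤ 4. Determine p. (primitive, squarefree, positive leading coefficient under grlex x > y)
3*x^3 + 2*x^2*y + 2*x^2 + 2*y^2 + x

First, the degree is 3 — the shape is more complex than any degree-2 curve.
Then, against the integer gridlines: one y-axis crossing is at y = 0; one x-axis crossing is at x = 0.
Finally, these observations pin down the coefficients.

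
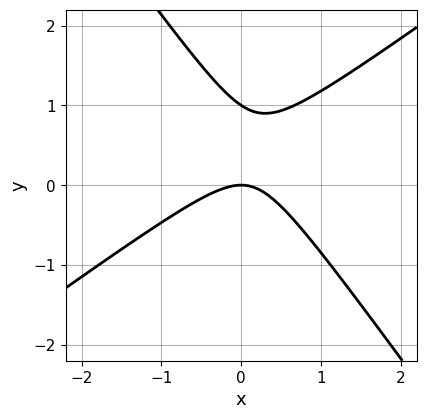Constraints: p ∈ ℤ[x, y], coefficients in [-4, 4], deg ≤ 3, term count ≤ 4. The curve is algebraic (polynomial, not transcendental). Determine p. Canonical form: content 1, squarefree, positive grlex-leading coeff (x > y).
1. Degree: a generic line meets the curve in up to 2 points, so deg p = 2.
2. From the axis intercepts and sections: the y-axis gridline crossings are at y ∈ {0, 1}; one x-axis crossing is at x = 0.
3. The integer polynomial consistent with all of this is the stated p.

3*x^2 - 2*x*y - 3*y^2 + 3*y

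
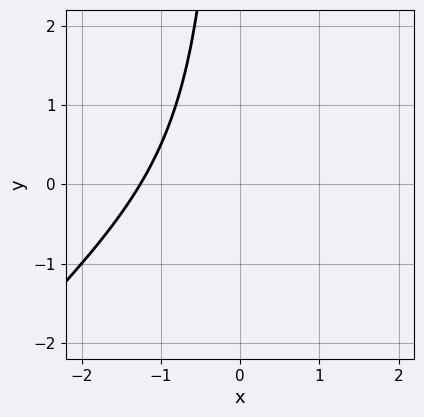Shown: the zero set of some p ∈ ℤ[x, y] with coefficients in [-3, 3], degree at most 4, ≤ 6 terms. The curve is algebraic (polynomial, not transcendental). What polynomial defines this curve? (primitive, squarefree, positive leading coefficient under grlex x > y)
(a) Degree: the shape is more complex than any degree-2 curve, so deg p = 3.
(b) From the visible intercepts: it misses every integer gridline on the y-axis.
(c) Together with the visible shape, these determine p as stated.

x^3 - x^2*y + x*y + 2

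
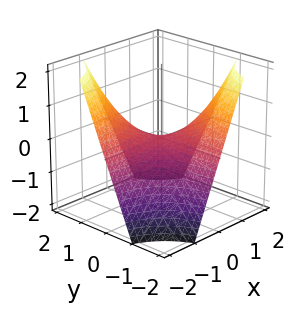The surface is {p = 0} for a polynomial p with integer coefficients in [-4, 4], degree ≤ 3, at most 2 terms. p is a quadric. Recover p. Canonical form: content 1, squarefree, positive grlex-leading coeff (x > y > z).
Degree: a saddle surface; a quadric, so deg p = 2.
Observable constraints: every point of the y-axis in the box is on the surface; every point of the x-axis in the box is on the surface; it meets the z-axis at z = 0 (among the integer gridlines).
Assembling these constraints gives the stated polynomial.

x*y + z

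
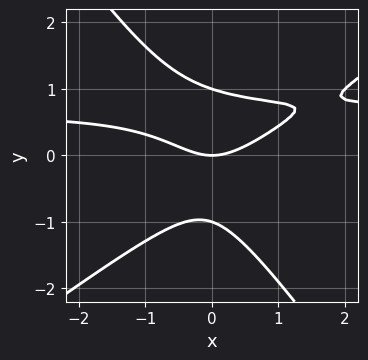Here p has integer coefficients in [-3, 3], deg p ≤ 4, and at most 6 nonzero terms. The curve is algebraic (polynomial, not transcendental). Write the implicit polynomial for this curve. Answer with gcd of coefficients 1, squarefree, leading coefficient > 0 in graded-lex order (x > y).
3*x^2*y - 2*x*y^2 - 3*y^3 - 2*x^2 + 3*y

1. Degree: a generic line meets the curve in up to 3 points, so deg p = 3.
2. Against the integer gridlines: among the integer gridlines, it crosses the y-axis at y ∈ {-1, 0, 1}; one x-axis crossing is at x = 0.
3. Together with the visible shape, these determine p as stated.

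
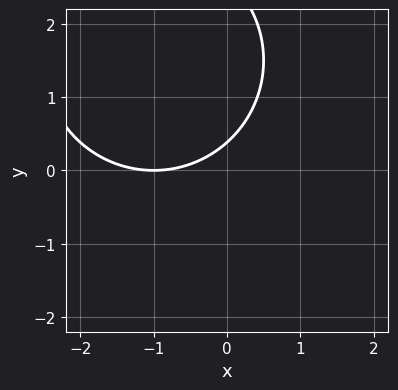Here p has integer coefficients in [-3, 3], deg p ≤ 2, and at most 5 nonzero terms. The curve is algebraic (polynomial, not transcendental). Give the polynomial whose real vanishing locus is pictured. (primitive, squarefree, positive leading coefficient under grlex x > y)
x^2 + y^2 + 2*x - 3*y + 1

First, the degree is 2 — the shape is more complex than any degree-1 curve.
Next, against the integer gridlines: it crosses the x-axis at the gridline x = -1.
Finally, solving for integer coefficients yields p as stated.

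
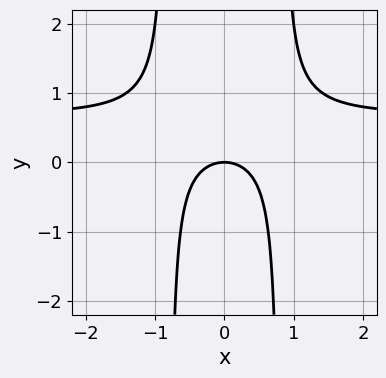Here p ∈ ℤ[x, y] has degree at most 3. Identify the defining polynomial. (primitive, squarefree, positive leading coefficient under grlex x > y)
3*x^2*y - 2*x^2 - 2*y

First, deg p = 3.
Then, symmetries: mirror symmetry x ↦ −x ⇒ only even powers of x.
Next, against the integer gridlines: one x-axis crossing is at x = 0; it meets the y-axis at y = 0 (among the integer gridlines).
Finally, assembling these constraints gives the stated polynomial.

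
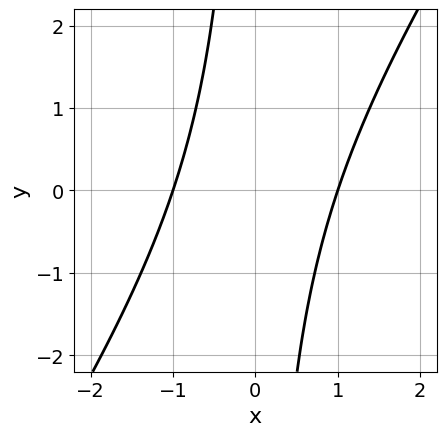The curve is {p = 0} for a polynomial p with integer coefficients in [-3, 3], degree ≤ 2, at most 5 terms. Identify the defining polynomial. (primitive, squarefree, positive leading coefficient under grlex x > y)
deg p = 2. No degree-1 curve has this shape.
From the visible intercepts: the x-axis gridline crossings are at x ∈ {-1, 1}; no y-intercept at any integer in the box.
Together with the visible shape, these determine p as stated.

3*x^2 - 2*x*y - 3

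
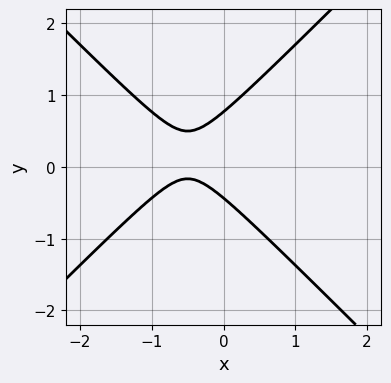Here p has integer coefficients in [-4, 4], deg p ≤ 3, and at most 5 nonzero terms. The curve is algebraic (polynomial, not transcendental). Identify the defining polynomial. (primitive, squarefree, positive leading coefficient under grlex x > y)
3*x^2 - 3*y^2 + 3*x + y + 1

Degree: a generic line meets the curve in up to 2 points, so deg p = 2.
Against the integer gridlines: no x-intercept at any integer in the box.
Putting this together gives p.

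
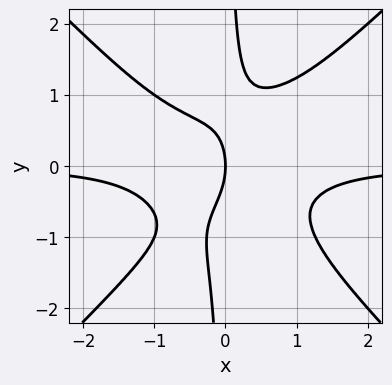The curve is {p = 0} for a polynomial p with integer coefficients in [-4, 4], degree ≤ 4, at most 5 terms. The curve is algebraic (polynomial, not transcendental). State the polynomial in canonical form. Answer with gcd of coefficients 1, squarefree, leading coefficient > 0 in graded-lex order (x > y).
3*x^3*y - 3*x*y^3 - x*y^2 + y^2 + 2*x

1. The degree is 4 — a generic line meets the curve in up to 4 points.
2. Observable constraints: one y-axis crossing is at y = 0; it meets the x-axis at x = 0 (among the integer gridlines).
3. Solving for integer coefficients yields p as stated.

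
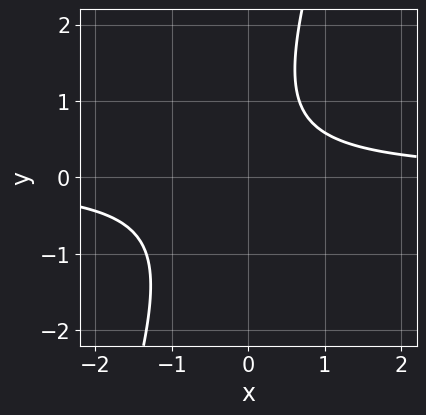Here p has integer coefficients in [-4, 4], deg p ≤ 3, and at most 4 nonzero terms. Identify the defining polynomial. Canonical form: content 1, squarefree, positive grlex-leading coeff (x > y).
Degree: no degree-1 curve has this shape, so deg p = 2.
From the visible intercepts: the curve avoids every integer y-axis point in the box; it misses every integer gridline on the x-axis.
Assembling these constraints gives the stated polynomial.

3*x*y - y^2 + y - 2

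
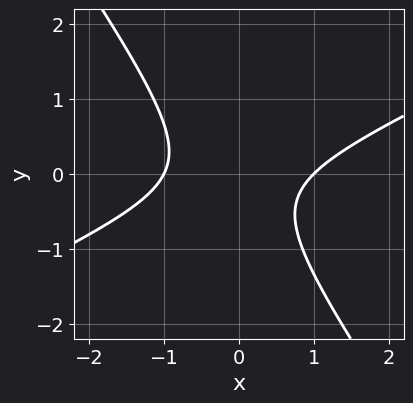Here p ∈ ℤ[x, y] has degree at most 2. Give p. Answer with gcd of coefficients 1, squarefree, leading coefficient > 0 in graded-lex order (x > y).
2*x^2 - 3*x*y - 3*y^2 - y - 2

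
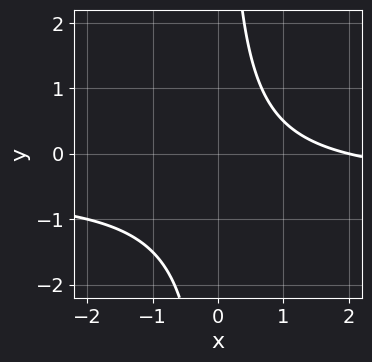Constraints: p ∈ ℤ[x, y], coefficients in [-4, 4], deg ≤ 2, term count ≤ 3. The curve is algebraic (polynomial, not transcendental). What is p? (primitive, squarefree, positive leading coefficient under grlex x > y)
2*x*y + x - 2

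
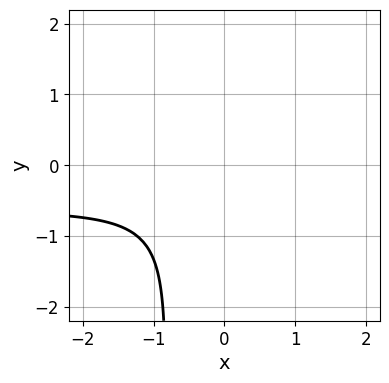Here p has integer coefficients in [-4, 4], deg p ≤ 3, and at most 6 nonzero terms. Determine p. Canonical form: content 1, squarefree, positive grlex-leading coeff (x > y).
3*x^2*y + 2*x*y^2 + 2*x^2 + 2*y^2 + 2

The degree is 3 — a generic line meets the curve in up to 3 points.
Checking where it meets the axes: no y-intercept at any integer in the box; it misses every integer gridline on the x-axis.
Solving for integer coefficients yields p as stated.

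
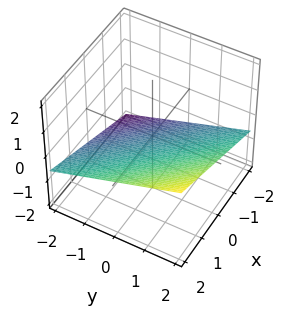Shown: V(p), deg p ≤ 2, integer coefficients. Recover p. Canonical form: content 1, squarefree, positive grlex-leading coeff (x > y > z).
deg p = 1. Every cross-section is a straight line — this is a plane.
Checking where it meets the axes: one y-axis crossing is at y = 2; one x-axis crossing is at x = 2.
Fitting integer coefficients to these (and the overall shape) gives p.

x + y - 3*z - 2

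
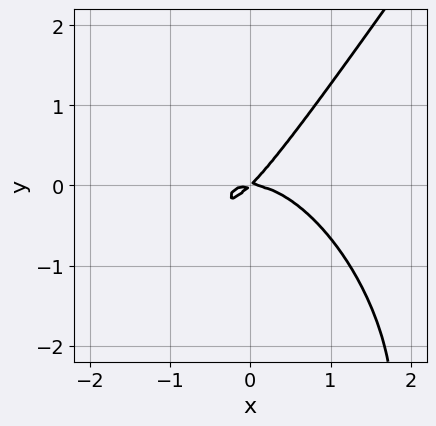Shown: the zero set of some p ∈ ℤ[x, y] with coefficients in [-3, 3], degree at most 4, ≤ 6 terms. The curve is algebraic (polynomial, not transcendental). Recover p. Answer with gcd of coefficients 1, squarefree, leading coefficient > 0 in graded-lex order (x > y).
3*x^3 - y^3 + 3*x*y - 3*y^2

1. The degree is 3 — no degree-2 curve has this shape.
2. From the axis intercepts and sections: it crosses the y-axis at the gridline y = 0; it crosses the x-axis at the gridline x = 0.
3. Fitting integer coefficients to these (and the overall shape) gives p.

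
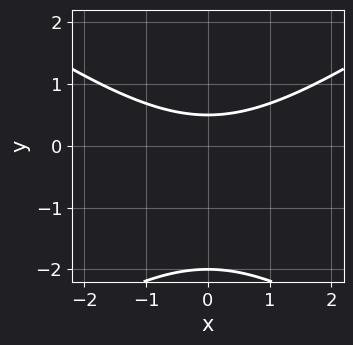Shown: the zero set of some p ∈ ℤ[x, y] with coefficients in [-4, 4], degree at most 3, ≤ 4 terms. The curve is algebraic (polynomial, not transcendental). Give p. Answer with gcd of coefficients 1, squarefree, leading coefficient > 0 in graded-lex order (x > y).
x^2 - 2*y^2 - 3*y + 2

First, deg p = 2. No degree-1 curve has this shape.
Next, symmetries: it's symmetric under x → −x, forcing even powers of x.
Then, from the axis intercepts and sections: no x-intercept at any integer in the box; it crosses the y-axis at the gridline y = -2.
Finally, solving for integer coefficients yields p as stated.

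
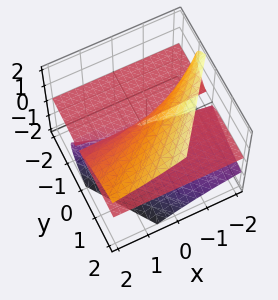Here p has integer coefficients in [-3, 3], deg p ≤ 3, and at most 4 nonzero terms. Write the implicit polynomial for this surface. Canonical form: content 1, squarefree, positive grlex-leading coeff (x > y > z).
The degree is 3 — a generic line meets the surface in up to 3 points.
From the visible intercepts: every point of the y-axis in the box is on the surface; it meets the z-axis at z = 0 (among the integer gridlines); every point of the x-axis in the box is on the surface.
The integer polynomial consistent with all of this is the stated p.

2*x*z^2 + 2*z^3 - 3*y*z - z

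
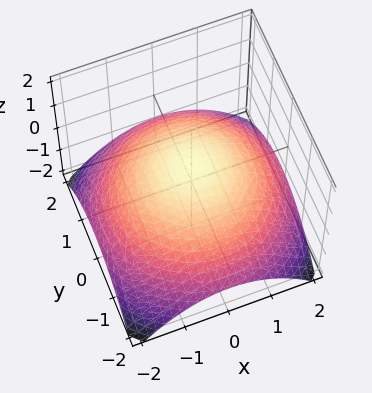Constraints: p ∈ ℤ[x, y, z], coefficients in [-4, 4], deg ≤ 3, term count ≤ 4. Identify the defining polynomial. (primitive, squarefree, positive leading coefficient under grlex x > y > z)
x^2 + y^2 + 3*z - 2

1. deg p = 2.
2. By symmetry, every cross-section ⟂ z is a circle, so x, y appear only via x² + y².
3. From the visible intercepts: a circular section at z = 0 has radius between 1 and 2.
4. Assembling these constraints gives the stated polynomial.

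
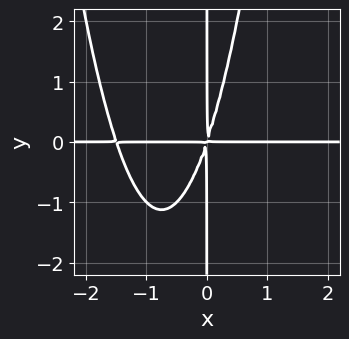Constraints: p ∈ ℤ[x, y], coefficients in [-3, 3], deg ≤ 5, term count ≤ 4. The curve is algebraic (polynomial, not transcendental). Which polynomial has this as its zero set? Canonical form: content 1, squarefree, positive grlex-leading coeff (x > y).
(a) deg p = 4.
(b) Checking where it meets the axes: the visible y-axis segment lies entirely on the curve; the visible x-axis segment lies entirely on the curve.
(c) Together with the visible shape, these determine p as stated.

2*x^3*y + 3*x^2*y - x*y^2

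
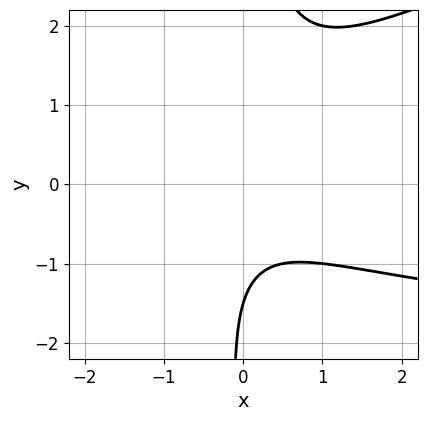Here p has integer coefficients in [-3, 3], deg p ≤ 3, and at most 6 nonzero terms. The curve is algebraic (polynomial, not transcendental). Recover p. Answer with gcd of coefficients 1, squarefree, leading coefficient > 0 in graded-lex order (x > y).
x^2*y - 3*x*y^2 + 3*x^2 + 2*y + 3

1. The degree is 3 — the shape is more complex than any degree-2 curve.
2. Checking where it meets the axes: the curve avoids every integer x-axis point in the box.
3. Together with the visible shape, these determine p as stated.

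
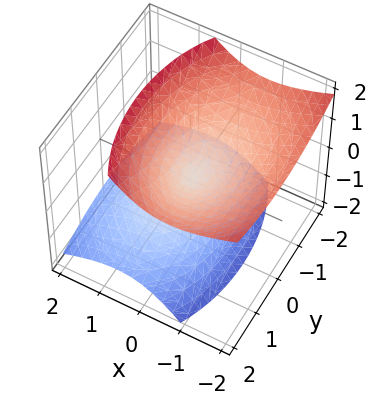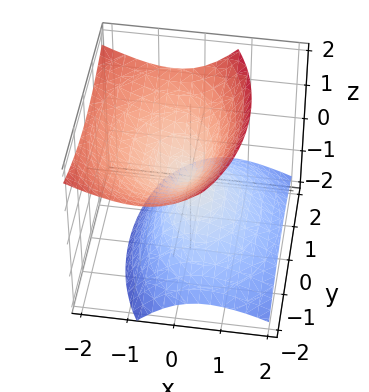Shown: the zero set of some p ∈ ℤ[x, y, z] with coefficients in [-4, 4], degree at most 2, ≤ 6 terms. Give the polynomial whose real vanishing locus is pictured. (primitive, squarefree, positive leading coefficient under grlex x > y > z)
I count 2 distinct pieces. Treating them together as one polynomial.
deg p = 2. A generic line meets the surface in up to 2 points.
Against the integer gridlines: it meets the y-axis at y = 0 (among the integer gridlines); one x-axis crossing is at x = 0.
Putting this together gives p.

2*x^2 + 2*x*z + y^2 - 2*z^2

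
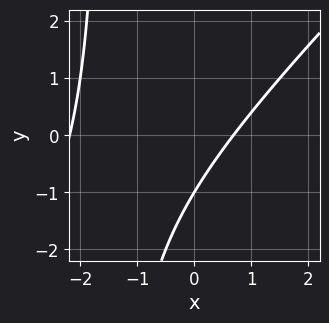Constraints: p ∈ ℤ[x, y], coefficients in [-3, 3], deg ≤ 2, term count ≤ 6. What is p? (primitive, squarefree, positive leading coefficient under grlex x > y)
2*x^2 - 2*x*y + 3*x - 3*y - 3

The degree is 2 — the shape is more complex than any degree-1 curve.
From the visible intercepts: it meets the y-axis at y = -1 (among the integer gridlines).
The integer polynomial consistent with all of this is the stated p.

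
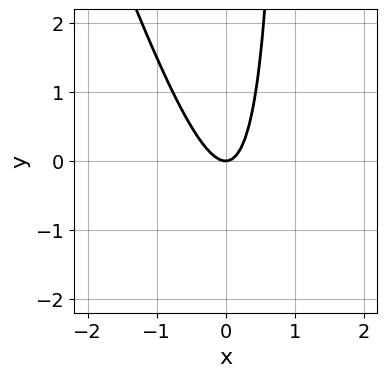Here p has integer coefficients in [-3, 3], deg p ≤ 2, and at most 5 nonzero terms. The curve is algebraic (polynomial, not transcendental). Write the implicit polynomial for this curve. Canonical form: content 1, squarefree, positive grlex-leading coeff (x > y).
(a) deg p = 2. No degree-1 curve has this shape.
(b) From the visible intercepts: one y-axis crossing is at y = 0; it meets the x-axis at x = 0 (among the integer gridlines).
(c) The integer polynomial consistent with all of this is the stated p.

3*x^2 + x*y - y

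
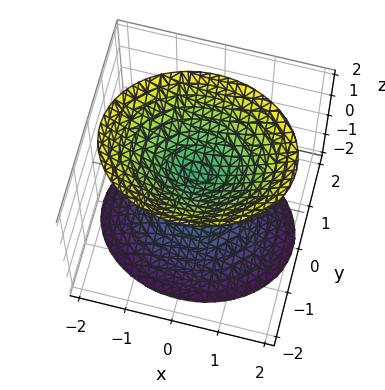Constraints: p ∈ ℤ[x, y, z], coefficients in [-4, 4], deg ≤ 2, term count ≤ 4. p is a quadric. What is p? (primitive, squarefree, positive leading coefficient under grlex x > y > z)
First, I count 2 distinct pieces. Treating them together as one polynomial.
Next, deg p = 2. Two separate bowl-shaped sheets opening away from each other; a quadric.
Next, symmetries: the z ↦ −z reflection is a symmetry, so z appears only in even powers; it's symmetric under y → −y, forcing even powers of y; the x ↦ −x reflection is a symmetry, so x appears only in even powers.
Next, reading off the gridlines: the surface avoids every integer x-axis point in the box; it misses every integer gridline on the y-axis.
Finally, solving for integer coefficients yields p as stated.

2*x^2 + 3*y^2 - 2*z^2 + 1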